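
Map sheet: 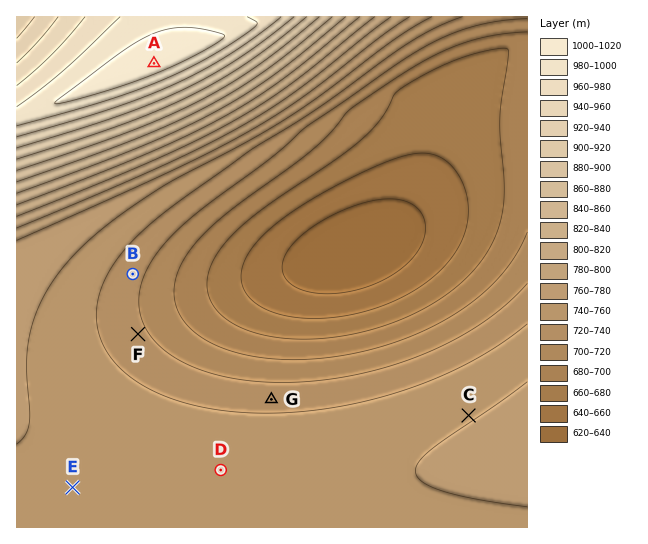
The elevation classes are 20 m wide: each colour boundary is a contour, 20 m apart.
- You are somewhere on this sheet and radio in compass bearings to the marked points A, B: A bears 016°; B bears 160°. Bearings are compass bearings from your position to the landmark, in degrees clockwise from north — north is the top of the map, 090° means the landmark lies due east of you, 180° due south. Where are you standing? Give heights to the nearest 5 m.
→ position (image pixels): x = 111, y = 214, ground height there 765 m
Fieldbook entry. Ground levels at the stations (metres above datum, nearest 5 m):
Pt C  760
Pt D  755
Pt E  755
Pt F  725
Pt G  730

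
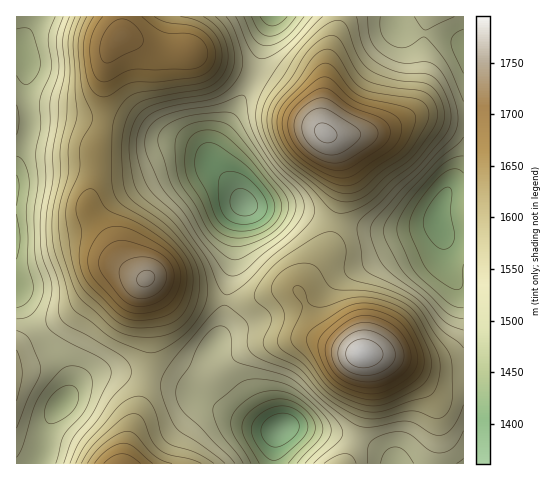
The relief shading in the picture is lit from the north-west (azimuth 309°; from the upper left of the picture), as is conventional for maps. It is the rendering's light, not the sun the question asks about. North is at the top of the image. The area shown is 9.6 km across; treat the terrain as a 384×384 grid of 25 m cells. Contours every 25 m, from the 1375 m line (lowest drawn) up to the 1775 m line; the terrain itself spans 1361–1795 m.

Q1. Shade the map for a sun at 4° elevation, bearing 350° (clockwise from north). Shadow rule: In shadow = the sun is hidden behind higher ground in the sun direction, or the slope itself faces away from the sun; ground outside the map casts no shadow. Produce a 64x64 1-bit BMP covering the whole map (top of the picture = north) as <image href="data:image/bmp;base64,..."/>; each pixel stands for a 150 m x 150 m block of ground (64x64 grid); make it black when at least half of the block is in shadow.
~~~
<image width="64" height="64" href="data:image/bmp;base64,Qk0+AgAAAAAAAD4AAAAoAAAAQAAAAEAAAAABAAEAAAAAAAACAAATCwAAEwsAAAIAAAAAAAAA////AAAAAAAAAAAAAAH/9gAAAAAAA//wAAAAAA/H//AAAAAAH///9AAAAAA////+AAAAAH////YAAAMA////4BAAB4D////gPAAPwP///+A+AB/Af///4D4AP8B////gHwD/wH///+ACB//A////4AAP/+D////AAA//4H/h/wAAH//gP8AAAAAf//ABAAAAAB//8AAAAAAAH//4AAAAAAA///gAAAAAAD//+AAAAAAAP//4AAAAAAA//+AAAAAAAH//gAAAAAAAfv+AAAAAAAA4HwAAAAAAAAAAAAAAAAAAAAAAAAH/8AAAAAAAA//4AAAAAAAH//gAAAAAAAf//AAAAAAAD//+AAAAAAAf//4AAAACAH///gAAAA+A///+AAAAH8f///4AAAA//////gAAAH//////AAAA//////8AAAH//////wAAA///////AAAH//////8AAB///////wAAP///////AAB///////8AAP///////wAA///AAAP/AAD//wAAAH4AAf//AAAAPAAB//8AAAAAAAP//wAAAAAAB///AAAAAAAP//8AAAAAAA///wAAAAAAD///AAAAAAAH//8AAAAAAAPD/gAAAAAAAAB4AAAAAAAAAAAAAAAAAAAAAAAAAAAAAAAAAAAAAAAAAAAAAAADAAAAAAAAAAcAAAAAAAAABw=="/>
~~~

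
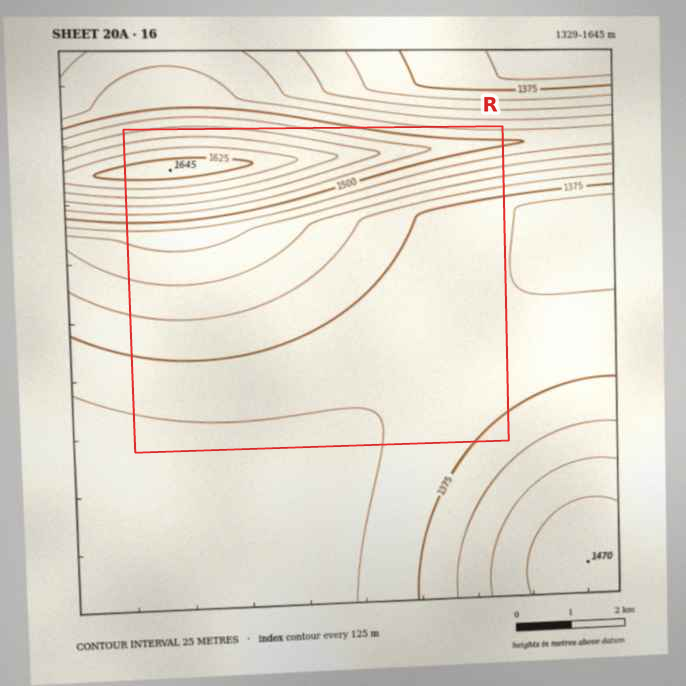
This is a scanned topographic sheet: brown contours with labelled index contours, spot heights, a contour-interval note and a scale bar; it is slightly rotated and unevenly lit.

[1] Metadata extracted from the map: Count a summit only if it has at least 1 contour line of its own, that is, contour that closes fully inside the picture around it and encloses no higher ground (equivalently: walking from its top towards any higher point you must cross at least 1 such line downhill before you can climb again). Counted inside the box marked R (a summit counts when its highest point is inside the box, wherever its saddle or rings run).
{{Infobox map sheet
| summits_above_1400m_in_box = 1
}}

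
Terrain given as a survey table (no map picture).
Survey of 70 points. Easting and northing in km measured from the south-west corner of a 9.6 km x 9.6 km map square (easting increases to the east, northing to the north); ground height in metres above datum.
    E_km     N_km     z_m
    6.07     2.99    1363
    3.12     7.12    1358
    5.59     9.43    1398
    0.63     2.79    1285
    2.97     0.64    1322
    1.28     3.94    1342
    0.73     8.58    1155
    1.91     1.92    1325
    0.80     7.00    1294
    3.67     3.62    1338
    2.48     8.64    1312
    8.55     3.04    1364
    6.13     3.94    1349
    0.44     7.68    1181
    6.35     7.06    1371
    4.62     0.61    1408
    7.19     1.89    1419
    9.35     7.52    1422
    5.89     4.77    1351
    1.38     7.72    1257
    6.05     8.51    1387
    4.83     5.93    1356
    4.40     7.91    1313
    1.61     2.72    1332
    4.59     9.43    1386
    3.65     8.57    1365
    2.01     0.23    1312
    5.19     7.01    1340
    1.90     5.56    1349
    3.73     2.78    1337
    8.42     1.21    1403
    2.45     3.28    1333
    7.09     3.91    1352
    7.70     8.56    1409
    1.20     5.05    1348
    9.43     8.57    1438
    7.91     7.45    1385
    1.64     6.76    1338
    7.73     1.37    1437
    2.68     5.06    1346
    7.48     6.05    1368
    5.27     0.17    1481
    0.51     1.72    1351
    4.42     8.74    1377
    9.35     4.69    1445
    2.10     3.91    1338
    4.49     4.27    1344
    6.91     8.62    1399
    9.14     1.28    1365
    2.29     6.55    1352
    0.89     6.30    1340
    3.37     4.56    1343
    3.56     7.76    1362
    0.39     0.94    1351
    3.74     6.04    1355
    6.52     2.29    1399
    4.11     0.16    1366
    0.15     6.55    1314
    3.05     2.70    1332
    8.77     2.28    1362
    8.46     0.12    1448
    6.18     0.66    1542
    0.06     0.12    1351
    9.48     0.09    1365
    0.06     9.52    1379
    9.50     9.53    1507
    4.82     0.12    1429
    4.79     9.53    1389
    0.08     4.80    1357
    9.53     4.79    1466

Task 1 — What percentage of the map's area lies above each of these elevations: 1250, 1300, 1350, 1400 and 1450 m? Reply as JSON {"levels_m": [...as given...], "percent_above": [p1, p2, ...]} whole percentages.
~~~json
{"levels_m": [1250, 1300, 1350, 1400, 1450], "percent_above": [96, 92, 60, 18, 7]}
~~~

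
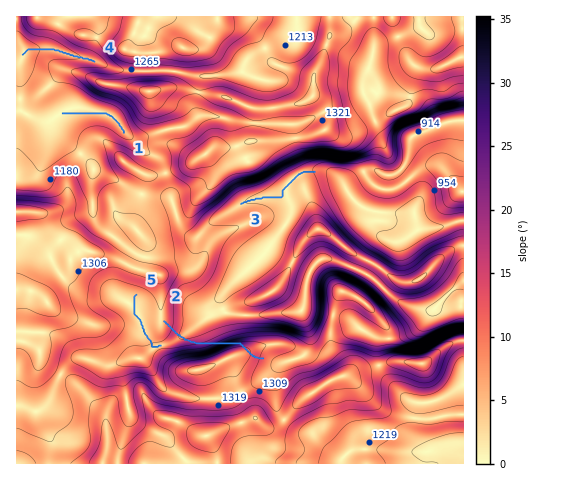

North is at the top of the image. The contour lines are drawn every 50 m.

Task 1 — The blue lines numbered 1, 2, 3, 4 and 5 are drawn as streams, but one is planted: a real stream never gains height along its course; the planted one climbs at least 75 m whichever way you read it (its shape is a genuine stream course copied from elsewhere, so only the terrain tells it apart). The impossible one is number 2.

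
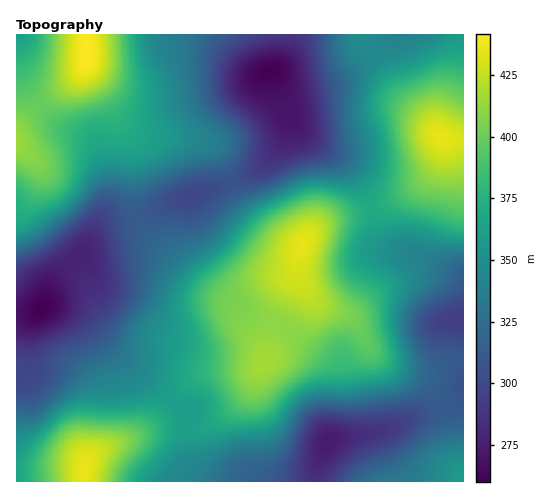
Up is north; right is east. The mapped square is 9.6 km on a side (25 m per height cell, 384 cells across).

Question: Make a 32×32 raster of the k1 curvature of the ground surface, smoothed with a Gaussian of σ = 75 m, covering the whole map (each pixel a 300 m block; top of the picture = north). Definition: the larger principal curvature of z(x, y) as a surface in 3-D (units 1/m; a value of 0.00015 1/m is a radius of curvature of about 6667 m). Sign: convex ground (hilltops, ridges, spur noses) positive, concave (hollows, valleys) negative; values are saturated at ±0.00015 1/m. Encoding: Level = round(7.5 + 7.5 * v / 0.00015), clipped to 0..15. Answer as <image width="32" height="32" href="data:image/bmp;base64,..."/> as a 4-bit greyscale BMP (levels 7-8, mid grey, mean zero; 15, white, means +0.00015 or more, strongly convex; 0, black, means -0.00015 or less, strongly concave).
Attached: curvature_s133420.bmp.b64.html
<image width="32" height="32" href="data:image/bmp;base64,Qk12AgAAAAAAAHYAAAAoAAAAIAAAACAAAAABAAQAAAAAAAACAAATCwAAEwsAABAAAAAAAAAAAAAAABEREQAiIiIAMzMzAERERABVVVUAZmZmAHd3dwCIiIgAmZmZAKqqqgC7u7sAzMzMAN3d3QDu7u4A////AKqb/8dWd5l2eaqImru6qau9zO/riIaKhWnLh3mpq7vMvO7v//2pm6Zq7YVYmGeaqbrP7f//287ri/xSN5hmipiXn+h638iK7936MTiod4qoZI3Zd4vIVI3u6mVqp4maqWV5uodoq5d7zv2qzaety6iHaKqYd4q7u8zv7//s/+uYupqpmYd4mYq7zdzL3//Ku6vLmJqpiHeKuqq5Zr/7mat3mpeKy5d3rKmYq3fv1kV4ZViYebypiduIh5u9/7YjZ3VGqnaaq7vJeJes7s3aZWh3aLlliIvMyomqvtut7tu6hnq3d5mavO26qs62ab3cuYeKh3mpmZq+26rflFiImpiqmWZ6qZmXety876VHdnmp64dmi7qqhli93e/Yd4ZovP+4h4u6mHZ5ve7v/rqpeLzf/KdryYdnirze///szKqqrv/IWcl3Zoqpi+/u3M3KiJ3u64nKd2ablmncuqqry5ne28y6u6mYvZZ5uYeIiry57aqqq7zM3u2piHZ4hnq8yrmJiJqqzd7/2oZVioZ6zd25iHaKqaqrzMqGZoqYnN7cq7uXm6iImpeJiHeau83NuIvf2ruYiJqEaJmImJzcvLiJz/7cuqmqdFZ4iJibypvJmZz/3KiJqpVFVGiqu7hquYiL/+p2eamYZVaIrMuXeKl3jP/ZdnmpqqmamJ3ah3eZ"/>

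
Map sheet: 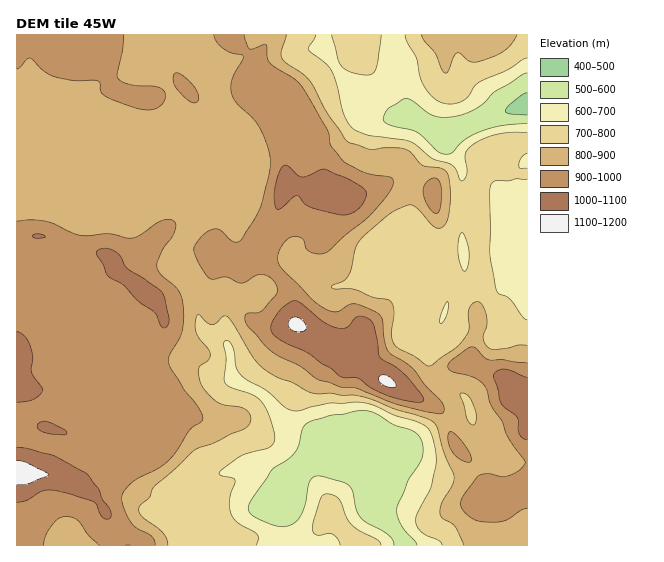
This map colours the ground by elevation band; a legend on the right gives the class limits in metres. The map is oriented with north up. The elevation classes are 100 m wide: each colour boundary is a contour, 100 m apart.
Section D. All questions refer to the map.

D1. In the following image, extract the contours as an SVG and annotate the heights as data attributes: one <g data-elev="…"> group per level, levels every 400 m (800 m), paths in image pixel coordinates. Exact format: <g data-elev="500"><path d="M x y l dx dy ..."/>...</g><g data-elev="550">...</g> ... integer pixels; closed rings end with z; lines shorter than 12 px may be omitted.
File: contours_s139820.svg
<g data-elev="800"><path d="M168 545l-1-6-5-7-22-17-1-6 1-4 9-8 3-8 3-4 39-35 49-21 6-4 2-5-1-5-4-5-7-3-14-2-7-3-9-7-7-10-3-9 0-8 9-8 2-5-1-6-10-10-3-7-1-10 3-8 9 9 4 2 6-2 6-7 4 1 7 8 19 32 8 9 14 10 18 7 14 8 10 3 13-1 32 4 33 12 31 9 8 5 3 5 7 24 10 25-2 8-11 19-1 11 3 4 12 8 9 18"/><path d="M471 425l-5-8-2-12-4-9 1-3 4 0 4 3 6 14 1 11-2 4z"/><path d="M527 345l-9 0-10 3-13 2-8-3-4-10 4-13-1-9-4-11-5-2-5 2-3 5 0 20-6 11-7 8-23 17-6 1-12-9-17-9-4-4-3-11 3-22-1-6-3-4-17-4-20-8-21-1 0-3 11-4 6-6 6-26 5-9 34-29 13-6 6 0 6 5 15 17 5 1 4-2 4-6 2-9 1-16-1-16-4-9-6-2-16-3-12-12-5-4-17-1-19 1-23-8-20-29-17-31-7-7-16-10-5-5-1-7 5-17"/><path d="M422 35l3 6 11 14 6 15 4 3 3-3 4-13 4-4 4 1 9 8 11-1 14-5 9-5 7-7 6-9"/></g>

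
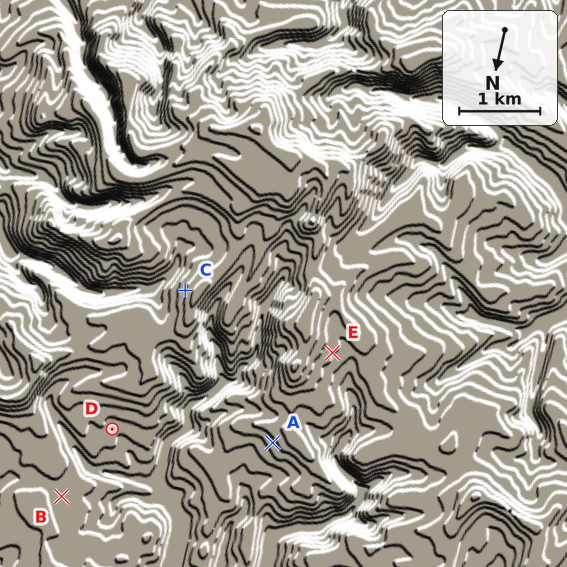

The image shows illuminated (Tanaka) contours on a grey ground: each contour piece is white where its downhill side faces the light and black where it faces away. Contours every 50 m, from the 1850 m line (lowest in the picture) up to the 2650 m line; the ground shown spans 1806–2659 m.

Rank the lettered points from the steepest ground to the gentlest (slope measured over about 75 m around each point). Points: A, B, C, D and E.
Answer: C A E D B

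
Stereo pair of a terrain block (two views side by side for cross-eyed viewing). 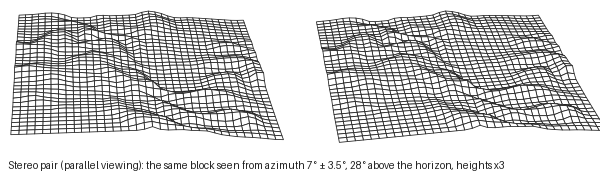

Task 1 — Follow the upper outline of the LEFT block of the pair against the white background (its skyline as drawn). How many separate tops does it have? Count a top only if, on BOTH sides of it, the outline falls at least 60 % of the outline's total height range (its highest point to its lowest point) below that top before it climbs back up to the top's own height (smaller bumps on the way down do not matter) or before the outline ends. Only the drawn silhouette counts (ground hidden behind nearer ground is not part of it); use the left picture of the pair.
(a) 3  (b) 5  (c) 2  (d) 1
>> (c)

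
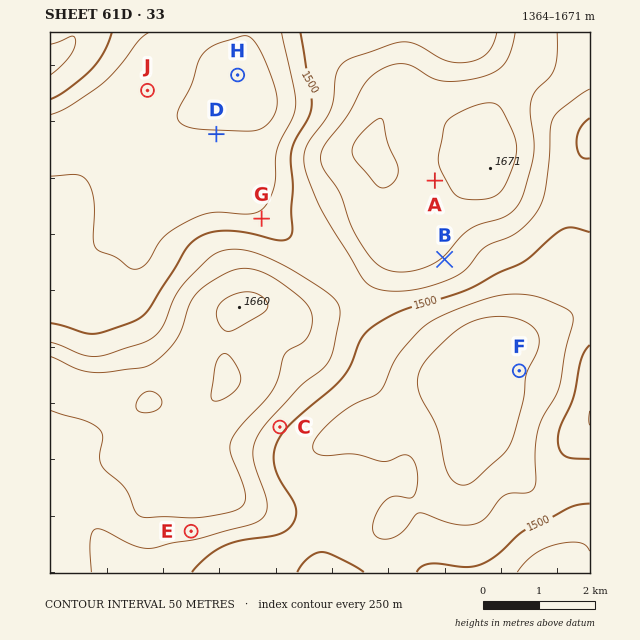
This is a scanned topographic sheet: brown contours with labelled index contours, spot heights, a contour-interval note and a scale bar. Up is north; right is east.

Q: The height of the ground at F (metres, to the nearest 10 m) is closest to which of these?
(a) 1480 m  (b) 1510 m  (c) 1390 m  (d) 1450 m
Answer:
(c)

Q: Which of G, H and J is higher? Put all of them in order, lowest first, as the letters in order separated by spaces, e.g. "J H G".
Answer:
H J G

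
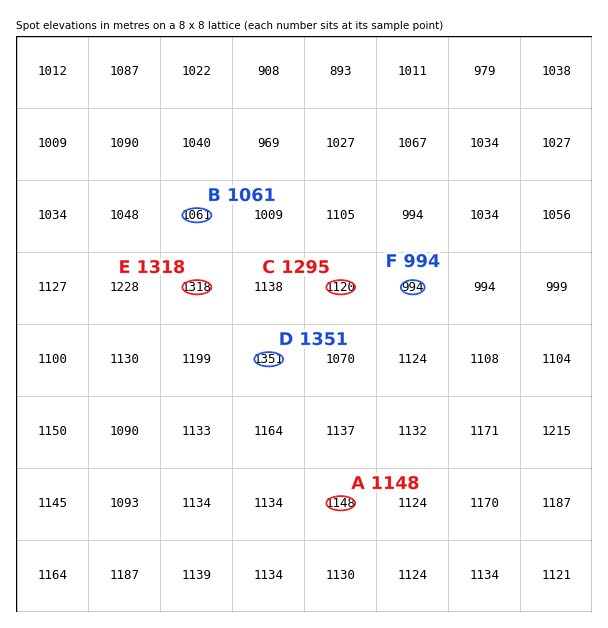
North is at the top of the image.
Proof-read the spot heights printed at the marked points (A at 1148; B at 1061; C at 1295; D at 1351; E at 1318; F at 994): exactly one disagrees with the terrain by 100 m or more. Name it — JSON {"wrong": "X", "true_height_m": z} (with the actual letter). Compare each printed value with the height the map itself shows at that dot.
{"wrong": "C", "true_height_m": 1120}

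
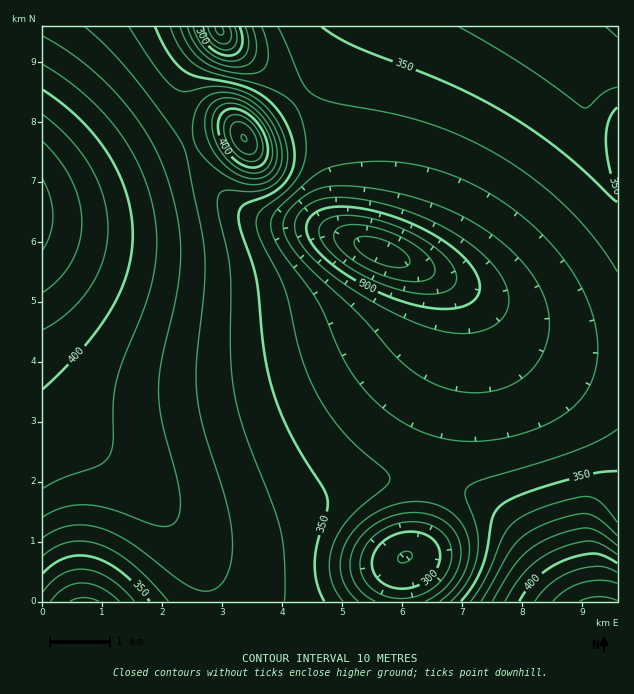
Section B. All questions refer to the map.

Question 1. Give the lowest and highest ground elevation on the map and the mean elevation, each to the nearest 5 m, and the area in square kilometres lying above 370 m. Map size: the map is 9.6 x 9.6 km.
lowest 265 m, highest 435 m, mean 350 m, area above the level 26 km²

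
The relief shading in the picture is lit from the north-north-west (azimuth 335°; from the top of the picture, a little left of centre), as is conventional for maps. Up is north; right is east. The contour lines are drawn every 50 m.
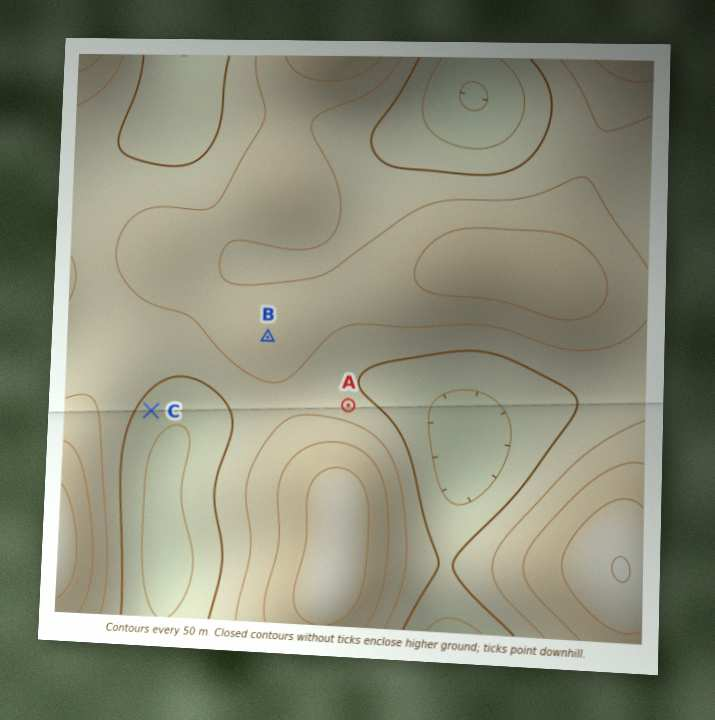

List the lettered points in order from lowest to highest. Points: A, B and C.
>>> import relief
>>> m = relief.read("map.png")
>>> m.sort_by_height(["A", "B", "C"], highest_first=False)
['C', 'A', 'B']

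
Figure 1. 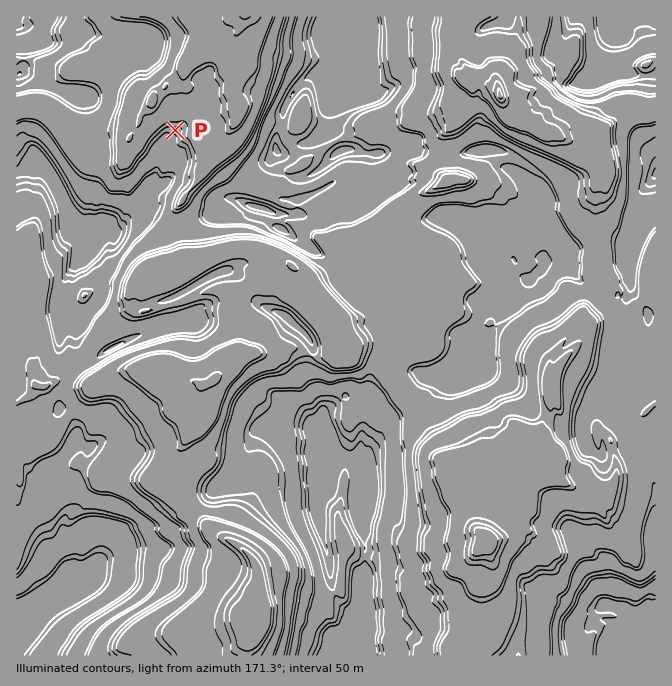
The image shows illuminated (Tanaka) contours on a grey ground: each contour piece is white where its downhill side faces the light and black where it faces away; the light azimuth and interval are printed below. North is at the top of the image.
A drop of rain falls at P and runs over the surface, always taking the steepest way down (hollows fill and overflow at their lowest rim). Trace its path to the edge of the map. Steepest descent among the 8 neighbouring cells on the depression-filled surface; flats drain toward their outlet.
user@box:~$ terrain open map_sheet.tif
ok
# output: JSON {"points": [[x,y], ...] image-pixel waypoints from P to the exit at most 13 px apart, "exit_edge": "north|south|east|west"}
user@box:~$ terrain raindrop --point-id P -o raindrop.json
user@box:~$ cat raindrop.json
{"points": [[175, 130], [175, 117], [170, 103], [169, 90], [172, 77], [184, 70], [194, 57], [202, 43], [209, 30], [222, 22], [229, 17]], "exit_edge": "north"}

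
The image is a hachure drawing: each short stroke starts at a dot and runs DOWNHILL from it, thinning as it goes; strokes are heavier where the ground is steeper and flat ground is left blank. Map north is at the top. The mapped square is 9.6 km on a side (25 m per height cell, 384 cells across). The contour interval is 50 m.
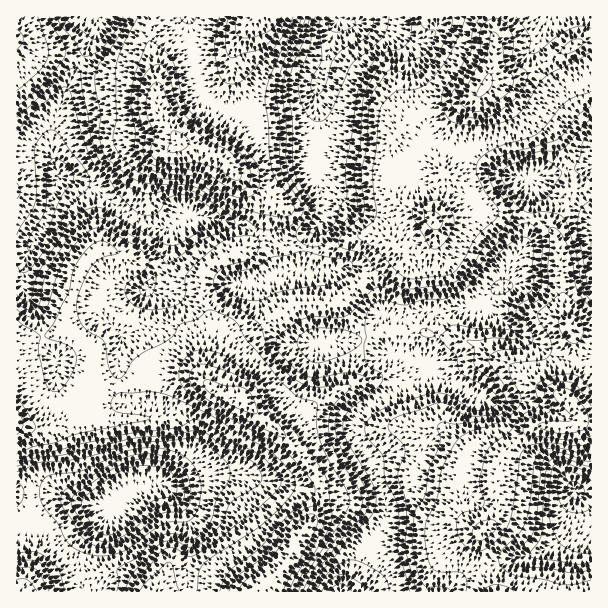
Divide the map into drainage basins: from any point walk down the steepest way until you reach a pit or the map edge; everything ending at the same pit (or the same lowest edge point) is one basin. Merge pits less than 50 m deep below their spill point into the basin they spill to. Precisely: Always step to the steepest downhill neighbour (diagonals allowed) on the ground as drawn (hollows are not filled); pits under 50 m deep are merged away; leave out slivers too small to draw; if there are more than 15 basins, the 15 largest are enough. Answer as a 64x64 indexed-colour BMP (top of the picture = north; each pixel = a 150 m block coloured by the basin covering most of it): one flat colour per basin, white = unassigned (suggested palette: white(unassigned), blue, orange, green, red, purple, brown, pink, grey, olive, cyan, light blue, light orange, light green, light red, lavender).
<image width="64" height="64" href="data:image/bmp;base64,Qk12CAAAAAAAAHYAAAAoAAAAQAAAAEAAAAABAAQAAAAAAAAIAAATCwAAEwsAABAAAAAAAAAA////ALR3HwAOf/8ALKAsACgn1gC9Z5QAS1aMAMJ34wB/f38AIr28AM++FwDox64AeLv/AIrfmACWmP8A1bDFADMzMzMzMzMzMzMzMzMxERERERERERERERERFmZmZmZmMzMzMzMzMzMzMzMzMzMRERERERERERERERFmZmZmZmYzMzMzMzMzMzMzMzMzMzEREREREREREREREWZmZmZmZjMzMzMzMzMzMzMzMzMzMxERERERERERERERZmZmZmZmMzMzMzMzMzMzMzMzMzMzMRERERERERERERFmZmZmZmYzMzMzMzMzMzMzMzMzMzMxEREREREREREREWZmZmZmZjMzMzMzMzMzMzMzMzMzMzMRERERERERERERZmZmZmZmMzMzMzMzMzMzMzMzMzMzMxEREREREREREREWZmZmZmYzMzMzMzMzMzMzMzMzMzMzMRERERERERERERZmZmZmZjMzMzMzMzMzMzMzMzMzMzMzEREREREREREREWZmZmZmMzMzMzMzMzMzMzMzMzMzMzMRERERERERERERZmZmZmYzMzMzMzMzMzMzMzMzMzMzMxERERERERERERZmZmZmZjMzMzMzMzMzMzMzMzMzMzMzERERERERERERFmZmZmZmMzMzMzMzMzMzMzMzMzMzMzERERERERERERERZmZmZmYzMzMzMzMzMzMzMzMzMzMzERERERERERERERFmZmZmZjMzMzMzMzMzMzMzMzMzMzMREREREREREREREWZmZmZmMzMzMzMzMzMzMzMzMzMzMRERERERERERERERFmZmZmYzMzMzMzMzMzMzMzMzMzMRERERERERERERERERZmZmZjIiMzMzMzMzMzMzMzMzERERERERERERERERERERERFmIiIjMzMzMzMzMzMzMzERERERERERERERERERERERERMiIiIzMzMzMzMzMzMzERERERERERERERERERERERERMyIiIjMzMzMzMzMzMzERERERERERERERERERERERERMzIiIiIzMzMzMzMzMREREREREREREREREREREREREREzMiIiIiIiIiIjMzMhERERERERERERERERERERERERERMyIiIiIiIiIiIiJCIREREREREREREREREREREREREREzIiIiIiIiIiIiREIhERERERERERERERERERERERERETMiIiIiIiIiIkREQiERERERERERERERERERERERERERMyIiIiIiIiIkREREIhEREREREREREREREREREREREREzREIiIiIiIiREREQiIRERERERERERERERERERERERETNEREQiIiIiRERERCIiIRERERERERERERERERERERERmURERCIiIkREREREIiIiIRERERERERERERERERERERmZRERERCIkREREREIiIiIiERERERERERERERERERERGZlEREREREREREREQiIiIiIiIiIREREREREREREREREZmURERERERERERERCIiIiIiIiIiERERERERERERERERmZREREREREREREREIiIiIiIiIiIhERERERERERERERGZlEREREREREREREQiIiIiIiIiIiIREREREREREREREZmUREREREREREREREIiIiIiIiIiIiERERERERERERERmZREREREREREREREREIiIiIiIiIiIhERERERERERERmZlEREREREREREREREREIiIiIiIiIiIiIhERERERERGZmURERERERERERERERERCIiIiIiIiIiIiEREREREREZmZREREREREREREREREREIiIiIiIiIiIiIhEREREREVmZlEREREREREREREREREQiIiIiIiIiIiIlVRERERFVWZmUREREREREREREREREREIiIiIiIiIiIzNVVVVVVVVVmZREREREREREREREREREQiIiIiIiIiMzM1VVVVVVVVWZlERERERERERERERERERCIiIiIiIiIzMzVVVVVVVVVVmUREREREREREREREREQiIiIiIiIiIjMzM1VVVVVVVVVVREREREREREREREREIiIiIiIiIiIiMzMzVVVVVVVVVVVEREREREREREREREQiIiIiIiIiIiIzMzVVVVVVVVVVVUREREREREREREREIiIiIiIiIiIiIjMzM1VVVVVVVVVVRERERERERERERCIiIiIiIiIiIiIiMzMzVVVVVVVVVVVEREREREREREQzIiIiIiIiIiIiIiIzMzNVVVVVVVVVVUREREREREREQzMyIiIiIiIiIiIiIiMzM1VVVVVVVVVVREREREREREQzMzMiIiIiIiIiIiIiIjMzNVVVVVVVVVVERERERERERDMzMyIiIiIiIiIiIiIiIzM1VVVVVVVVVUREREREREREMzMzIiIiIiIiIiIiIiIiIiNVVVVVVVVVREREREREREQzMzMyIiIiIiIiIiIiIiIiIiJVVVVVVVVERERERERERzMzMzIiIiIiIiIiIiIiIiIiIlVVVVVVVUREREREREd3MzMzMyIiIiIiIiIiIiIiIiIiKIhVVVVVRERERHd3d3czMzMzIiIiIiIiIiIiIiIiIiIoiIhVVVVERER3d3d3czMzMzMiIiIiIiIiIiIiIiIiIiiIiIhVVUd3d3d3d3dzMzMzMyIiIiIiIiIiIiIiIiIiKIiIiIhVd3d3d3d3d3MzMzMzMiIiIiIiIiIiIiIiIiIoiIiIiIh3d3d3d3d3czMzMzMyIiIiIiIiIiIiIiIiIiiIiIiIiHd3d3d3d3dzMzMzMzMiIiIiIiIiIiIiIiIiKIiIiIiI"/>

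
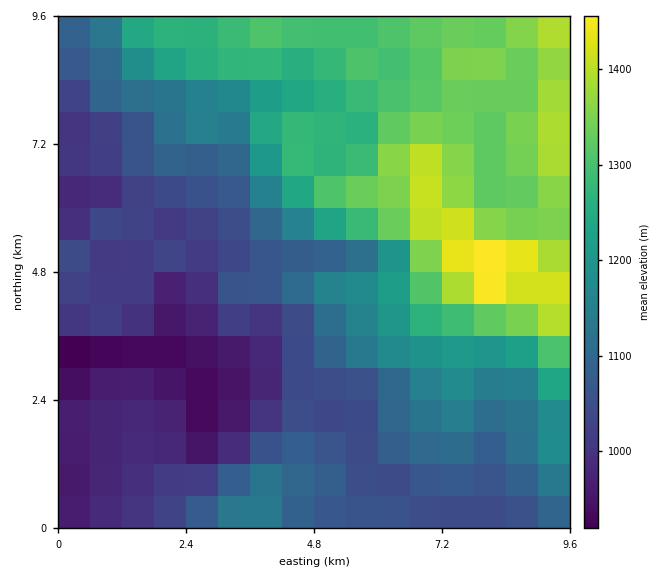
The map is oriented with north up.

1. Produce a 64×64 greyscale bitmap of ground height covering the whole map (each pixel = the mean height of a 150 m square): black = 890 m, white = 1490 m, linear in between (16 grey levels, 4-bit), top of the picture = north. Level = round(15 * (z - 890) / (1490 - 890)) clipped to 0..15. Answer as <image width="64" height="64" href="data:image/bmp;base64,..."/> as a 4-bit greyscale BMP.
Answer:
<image width="64" height="64" href="data:image/bmp;base64,Qk12CAAAAAAAAHYAAAAoAAAAQAAAAEAAAAABAAQAAAAAAAAIAAATCwAAEwsAABAAAAAAAAAAAAAAABEREQAiIiIAMzMzAERERABVVVUAZmZmAHd3dwCIiIgAmZmZAKqqqgC7u7sAzMzMAN3d3QDu7u4A////ABIiIiMzMzMzNEVVZmZlVURERERERVRERERERERERFVVEiIiIzMzMzREVWZmZmZVREREREREREREREREREREVVUiIiIiMzNEREVWZ3d3ZmVVVERERERERERERERERERVVSIiIiIzM0RERVZnd3d2ZVVVVERERERERERERERERVVWEiIiIiMzNERERWZmd3ZlVVVVRERERERERERERERVVWYSIiIiIjMzMzNEVVZmZmVVVVVERERERERURERERVVmZhIiIiIiMzMzIjNEVWZmVVVVVUREREREVVVVVERFVmZnEiIiIiIjMzIiIjNEVVVVVVVVRERERFVVVVVVRFVmd3cSIiIiIiMzIiIiIzRFVVVVVVRERERVVVVVVVVUVWd3dxIiIiIiIzMiISIiM0RVVVVURERERVVVVVVVVVRVZ3d3IiIiIiIjMiIREiIjNEVVVERERERFVlVVVmVVVVZnd3ciIiIiIiMyIhERIiIzRFVUREREREVmZVZmZlVVVmd3dyIiIiIiIzIhEREiIiM0RERERERERWZlZmZmZVVWZ3d3IiIiIiIiIiERERIiIzRERERERERFZmZmZ2ZmVVZmd3ciIiIiIiIiIRERESIiM0REREREREVWZmZ3dmZlVmZ3eBIiIiIiIiIhEREREiIzRERERERERVZmZ3d3ZmZmZneIEiIiIiIiIiERERESIiMzRERERERFVmZnd3dmZmZneIkRIiIiIiIiEREREREiIzREREREREVWZnd3d3ZmZmd4mRERIiIiIiIREREiESIjNERERERERVZnd3d3d2Zmd4maARERERIiERERESIhIiNERERFVVVVZnd3eId3d3d4iaoAERERERERERERIiIiI0RERVVVZmZ3d3d4iHd3d3iZqgABERERERERERIiIiIjRERFVmZmd3d3d4iIiHd4iZqrERERERERERERIiIiIiMzREVWZnd3eIiIiIiIiIiaqrsRERERERERERIiIiIiIzM0RVZnd3eIiIiImZmZmaq7vCIiIiIiIiEREiIiIiIjMzRFVmd3eIiImZmZmZqqu8zMIjMzMzIiIhESIzMzMiMzRFVmZ3d4iJmZmaqqq7u8zd0zRERDMzMiESIjNEQzMzRFVmZnd3iJmqqqq7u8zMzd3UREREREMyIRIjNEREQzRFZmZmd3eImqu7u8zM3czd3dRERERERDIhEiM0VVVERFZnd3d3d4iau7u8zd3d3d3d1EQzMzRDMiESIzRVVVVVVnd3d3d4iJqrvM3e7u7d3d3TMzMzMzMyIiIjNERERFVWZ3d3eIiJmqu8ze7v/t3d3eMzMzMzMzIjMzMzRERERFVWZnd3iIiaq7zd7v/+7d3d5EMzMzMzMzMzMzM0RERERFVVZmZ3eJq7zN7v/+7t3d3URDMzMzM0REMzM0RERERERFVVVWZ4mrzN3u/+7u7d3dRERDMzM0REQzMzRERFVVVVVVVVZnibzN3u7+7u7tzMxERERERERDMzMzNERFVVVVVVVmZ3iavN3e7u7d3t3MzDM0REREQzMzMzM0REVVVmZmd3eImavN3d7u7czdzLzMIjNERUQzMzMzM0RERVVmd3iImaqrvN3d3u3czMzLu8wiIjNEQzMzMzNERERVVmd4maqru7vM3d3d3Mu7u7u7zCIiIzMzMzMzNERERFVnd4mau7zMu8zd3d3Mu7u7u7vMIiIiIzMzMzRERERFVneIiau8zMy7vN3d3Mu7u7u7vMwiIiIiMzNEREREREVmeIiZq7u8y7vM3d3cu7u7u7u8zCIiIiMzRERERERERWZ4iZqqqru7u8zd3dy7u7u7u8zMMzMzMzRERERERERVZ3iZmqqqqru7zd3d3Lu7u7u8zMwzMzMzREVURERFVVVniJmqqpmqq7zN3d3cu7u7u7zMzTMzMzNERVVVVVVVVWeJmqqpmZqrvM3d3dy7u7u7vMzdMzMzNERFVVVVVVVWeJmqqqmZmqq7zd3d3Lu7u7vMzN0zMzM0REVWZmVVVVZ4mqqqqZmZmqvM3d3cu7u7u8zM3TMzMzNERVZmZmZVZ4iaqqqqmZmaq8zMzMy7u7u7zM3dMzMzMzREVmd3dmZniZqqqqqpmZmrzMzLy7u7u7vMzd0zMzMzRERVZ3d3dneJmqqZqqmZmaq8y7u7u7u7u8zN3SIzM0RVVVVmd3d3d4iaqZmZmZmZqru7u7u7u7u7zM3dIzNEVVZlVVZndmZ3eJmZmZmZmZqqq7uru7u7u7u8zd0zRFVWZmZmZmZmZ3d4iZmZmZmZqqqqq7u7u7u7u7zN3TNFVWZmZmZmZ3d3d3iJiJmZmZqquqqru7u7u7u7u8zMNEVVZmZmd3d3h4iIiZmYiZmZqqu7qru7u7u8y7u7vMxEVVVWZmd3d4iJmZmZmZiJmZqqu7qqq7u8zMzMu7u7u0RVVVVneIiImZmqqZqpmZmZqqq7qqqru7zMzMu7u8zMRVVVVmiJmZmZqqqqqqqZmaqqq7qqqqq7u8zMu7u8zMxFVVVmeJmqqpmqqqqqqqqqqqqqqqqqqru7u7u7u7zN3VVVVmeJmaqpmZqqqqqqqqqqqqqqqqqqq7u7u7u7zM3dVVVmZ4mZmZmZmZqqqqqqqqqqqqqqqqq7u7u7u7zMzN1VVVZniZmZmZmZmqq7u6qqqqqqqqu7u7u7u7u7vMzM3VVVVWeJmZmZmZmaqru7qqqqqqqqu7u7vMy7u7vMzMzd"/>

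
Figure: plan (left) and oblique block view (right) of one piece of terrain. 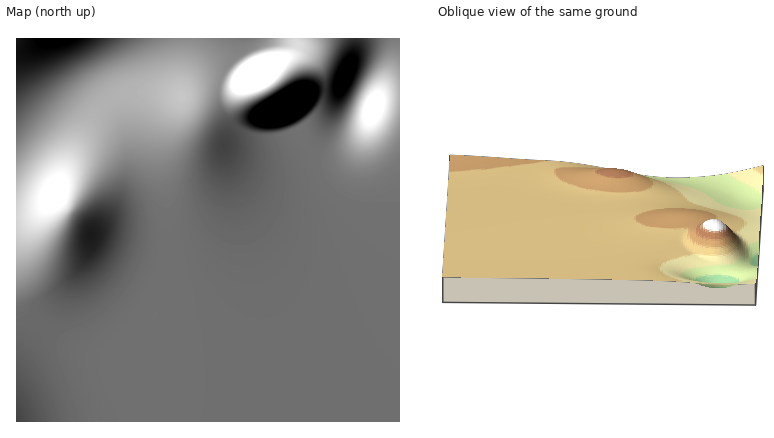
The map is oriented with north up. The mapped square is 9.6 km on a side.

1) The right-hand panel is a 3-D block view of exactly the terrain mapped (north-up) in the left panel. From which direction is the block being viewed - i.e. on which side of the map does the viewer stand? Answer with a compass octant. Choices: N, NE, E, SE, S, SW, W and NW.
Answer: E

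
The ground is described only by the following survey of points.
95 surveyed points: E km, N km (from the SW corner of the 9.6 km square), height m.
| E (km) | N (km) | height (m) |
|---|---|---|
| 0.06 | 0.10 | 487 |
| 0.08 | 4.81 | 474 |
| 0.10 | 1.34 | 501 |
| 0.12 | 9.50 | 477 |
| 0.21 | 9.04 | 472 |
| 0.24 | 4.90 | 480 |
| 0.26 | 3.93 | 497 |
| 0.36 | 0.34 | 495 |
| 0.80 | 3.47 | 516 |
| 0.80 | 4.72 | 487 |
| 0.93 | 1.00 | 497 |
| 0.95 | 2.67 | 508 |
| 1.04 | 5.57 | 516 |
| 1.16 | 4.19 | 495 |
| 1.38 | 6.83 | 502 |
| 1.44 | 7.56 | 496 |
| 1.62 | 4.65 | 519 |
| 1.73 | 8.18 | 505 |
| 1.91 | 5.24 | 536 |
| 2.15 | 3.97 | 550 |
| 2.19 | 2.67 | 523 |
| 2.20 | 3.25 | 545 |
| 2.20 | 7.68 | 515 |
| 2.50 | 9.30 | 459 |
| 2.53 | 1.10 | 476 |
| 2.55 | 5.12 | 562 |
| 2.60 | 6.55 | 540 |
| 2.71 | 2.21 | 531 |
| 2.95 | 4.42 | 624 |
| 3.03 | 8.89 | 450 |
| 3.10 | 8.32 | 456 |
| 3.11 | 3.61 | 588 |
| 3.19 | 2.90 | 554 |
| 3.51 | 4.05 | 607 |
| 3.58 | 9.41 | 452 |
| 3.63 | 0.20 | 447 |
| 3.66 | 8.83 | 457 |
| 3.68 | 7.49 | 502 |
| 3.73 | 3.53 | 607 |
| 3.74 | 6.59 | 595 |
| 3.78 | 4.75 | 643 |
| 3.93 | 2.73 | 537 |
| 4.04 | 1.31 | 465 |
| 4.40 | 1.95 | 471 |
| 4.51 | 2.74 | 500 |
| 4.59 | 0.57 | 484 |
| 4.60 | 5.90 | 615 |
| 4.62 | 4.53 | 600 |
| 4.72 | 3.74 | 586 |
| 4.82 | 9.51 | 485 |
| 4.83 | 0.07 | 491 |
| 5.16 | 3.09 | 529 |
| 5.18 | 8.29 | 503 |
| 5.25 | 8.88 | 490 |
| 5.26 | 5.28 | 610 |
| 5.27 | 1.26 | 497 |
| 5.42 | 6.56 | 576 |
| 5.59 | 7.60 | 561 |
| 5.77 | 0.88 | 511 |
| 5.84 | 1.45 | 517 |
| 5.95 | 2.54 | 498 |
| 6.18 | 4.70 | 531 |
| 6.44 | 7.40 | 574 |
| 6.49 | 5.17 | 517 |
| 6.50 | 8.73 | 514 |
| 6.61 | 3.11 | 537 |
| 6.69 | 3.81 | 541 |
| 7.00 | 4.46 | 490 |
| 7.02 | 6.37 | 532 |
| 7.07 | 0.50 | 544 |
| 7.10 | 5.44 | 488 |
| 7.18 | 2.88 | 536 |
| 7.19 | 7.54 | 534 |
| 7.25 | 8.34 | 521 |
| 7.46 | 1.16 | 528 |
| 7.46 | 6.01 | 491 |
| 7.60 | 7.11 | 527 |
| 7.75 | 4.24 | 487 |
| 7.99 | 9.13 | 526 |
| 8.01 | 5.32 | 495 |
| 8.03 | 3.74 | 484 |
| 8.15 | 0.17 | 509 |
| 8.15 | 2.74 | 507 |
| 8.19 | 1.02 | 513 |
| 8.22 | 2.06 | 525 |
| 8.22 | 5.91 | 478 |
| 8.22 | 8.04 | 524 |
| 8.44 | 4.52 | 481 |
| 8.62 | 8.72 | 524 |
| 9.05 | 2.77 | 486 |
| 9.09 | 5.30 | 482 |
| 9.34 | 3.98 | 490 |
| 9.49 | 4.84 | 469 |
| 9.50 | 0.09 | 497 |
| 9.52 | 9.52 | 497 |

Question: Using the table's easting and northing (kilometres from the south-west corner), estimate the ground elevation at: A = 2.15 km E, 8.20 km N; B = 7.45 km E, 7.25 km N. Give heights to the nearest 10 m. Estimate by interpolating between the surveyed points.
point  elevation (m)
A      500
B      530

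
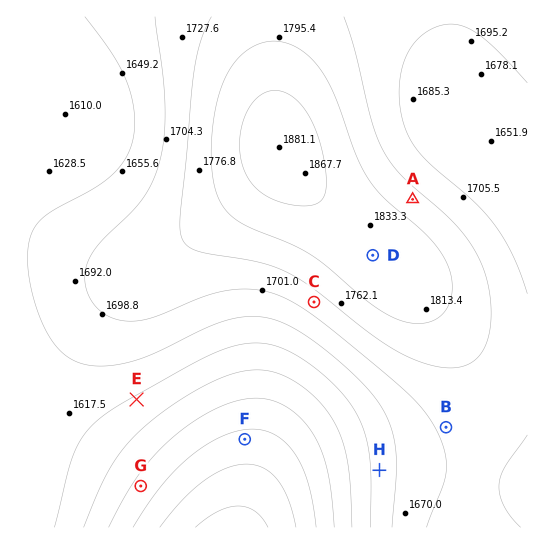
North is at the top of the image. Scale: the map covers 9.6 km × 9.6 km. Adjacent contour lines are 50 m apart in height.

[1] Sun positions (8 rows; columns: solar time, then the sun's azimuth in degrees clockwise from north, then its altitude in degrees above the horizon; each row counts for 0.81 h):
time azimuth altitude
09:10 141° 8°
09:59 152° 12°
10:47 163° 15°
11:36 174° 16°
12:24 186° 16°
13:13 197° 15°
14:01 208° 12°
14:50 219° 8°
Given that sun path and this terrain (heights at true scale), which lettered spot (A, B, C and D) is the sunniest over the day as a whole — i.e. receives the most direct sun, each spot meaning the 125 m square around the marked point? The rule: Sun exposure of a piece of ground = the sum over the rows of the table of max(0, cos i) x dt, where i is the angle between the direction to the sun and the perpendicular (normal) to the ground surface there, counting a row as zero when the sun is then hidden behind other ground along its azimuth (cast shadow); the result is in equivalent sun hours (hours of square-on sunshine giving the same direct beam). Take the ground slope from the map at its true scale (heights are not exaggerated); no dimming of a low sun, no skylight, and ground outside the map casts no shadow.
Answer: C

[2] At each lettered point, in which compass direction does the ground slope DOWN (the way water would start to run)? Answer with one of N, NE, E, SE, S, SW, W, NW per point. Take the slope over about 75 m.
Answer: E SE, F S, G SE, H W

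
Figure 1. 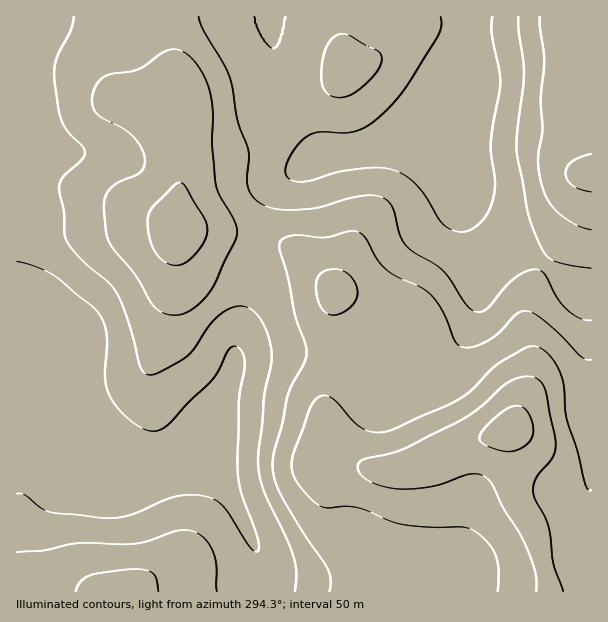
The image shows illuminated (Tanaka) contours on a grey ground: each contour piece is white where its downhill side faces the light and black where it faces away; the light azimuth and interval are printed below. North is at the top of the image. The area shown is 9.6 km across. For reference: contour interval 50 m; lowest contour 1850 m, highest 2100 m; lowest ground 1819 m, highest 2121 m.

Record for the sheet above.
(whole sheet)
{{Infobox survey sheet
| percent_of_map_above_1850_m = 83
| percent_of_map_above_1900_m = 58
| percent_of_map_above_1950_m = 37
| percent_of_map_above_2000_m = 14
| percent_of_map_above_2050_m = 5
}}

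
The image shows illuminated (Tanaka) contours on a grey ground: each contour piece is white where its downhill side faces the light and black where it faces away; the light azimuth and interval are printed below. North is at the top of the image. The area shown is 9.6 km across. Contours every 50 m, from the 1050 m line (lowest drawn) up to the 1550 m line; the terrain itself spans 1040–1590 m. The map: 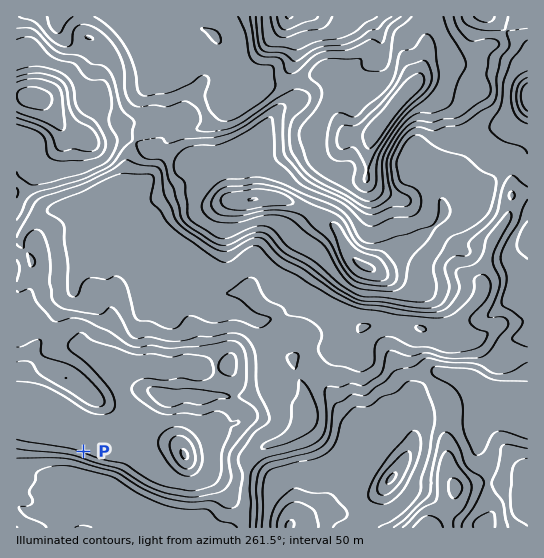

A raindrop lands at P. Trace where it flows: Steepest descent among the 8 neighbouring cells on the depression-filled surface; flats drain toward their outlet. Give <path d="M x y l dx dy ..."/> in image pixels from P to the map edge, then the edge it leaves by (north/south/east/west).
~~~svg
<path d="M83 451l0-13-4-1-13-14-13-5-4 0-2-1-8-2-1-1-4 0-1-1-3 0-13-6"/>
exit: west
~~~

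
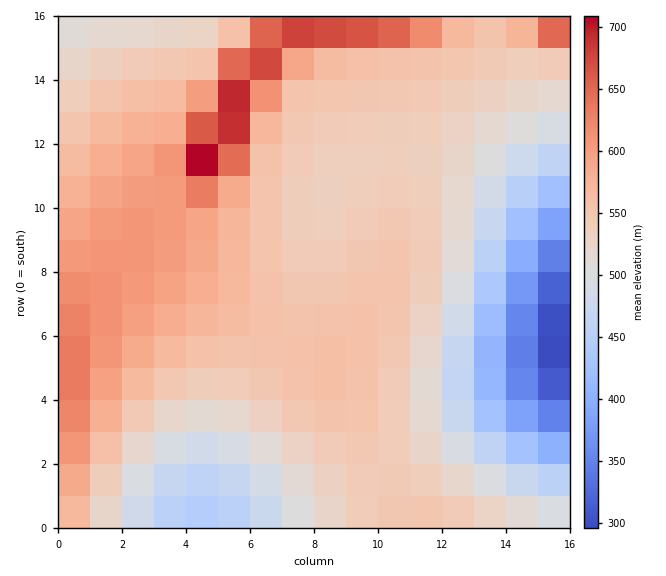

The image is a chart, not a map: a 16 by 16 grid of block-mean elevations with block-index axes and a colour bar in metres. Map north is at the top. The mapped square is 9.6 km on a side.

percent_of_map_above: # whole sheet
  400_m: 95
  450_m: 90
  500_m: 80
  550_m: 42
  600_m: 14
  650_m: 4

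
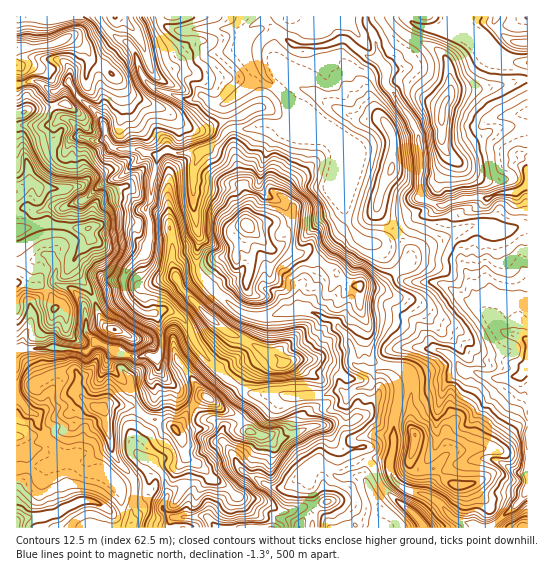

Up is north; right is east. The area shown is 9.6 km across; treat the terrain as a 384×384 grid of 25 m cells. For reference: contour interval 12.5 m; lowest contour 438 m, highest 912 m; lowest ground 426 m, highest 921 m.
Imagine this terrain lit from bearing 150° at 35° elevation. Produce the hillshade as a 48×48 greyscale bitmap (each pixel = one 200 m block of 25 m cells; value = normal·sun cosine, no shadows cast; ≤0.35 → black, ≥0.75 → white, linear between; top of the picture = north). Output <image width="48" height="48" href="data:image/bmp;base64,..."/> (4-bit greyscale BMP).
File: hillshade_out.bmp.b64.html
<image width="48" height="48" href="data:image/bmp;base64,Qk32BAAAAAAAAHYAAAAoAAAAMAAAADAAAAABAAQAAAAAAIAEAAATCwAAEwsAABAAAAAAAAAAAAAAABEREQAiIiIAMzMzAERERABVVVUAZmZmAHd3dwCIiIgAmZmZAKqqqgC7u7sAzMzMAN3d3QDu7u4A////AImbzKq5esmoms3/26vJvLmZiqdHjd3WAHdnrLqYecq7vLvu7JiprLqZmYZXm8zcQHZUV4h3ebyszcqrqXZmeaqZl1V6vMystXh2VFZ4iZyqvNp2Z4dmVXiZhnqrqrzL23iHd3eJmJm7uqhWi9uYd4iaiLzKh4m7u4mIiImaiIiLupd5vf65iaqql5qph2aKy5mYiImqiJl5qHmqvP/sqqqqplqXmZmazJmZqpiqqZmZqYrLvN/+y6mat0mneJmZm5mJq6mqqZmZrMqrqJvv/bupqFeXd3dme3eImqmrupd4q9yXUiV5u7vMuFV2eHZmeXh3iaqsyWVFrNyFRCJFV3ebuWaGZ4ZneHqXiIeKqVMze8lUaHVFeHVpuXiXVnd3eGqoeHRXiGVERlRomqmYmZh3qYmYZmd4iEaZeJZGiXRmUiWL3v7cy7mHeYmqdneIhzNWZmlEZ4RoU1iavf/9y6iJeIiamJmZmUIhERZRR3RHRpqZmavLu6mahlZomqqqqnZlZlKpv+VGaJu5dmd3iqq7l2d4mqqZmqrMzbrO3eg2iaqoUiWHeJqsy7qquqmYibms3ZmqUTQVmZhTIhFYeJq8y7u6qYiZmcmKvKcxADQmiHQ0ZlQ2iqq6uqqpmIiZmbp4qrhSOJl5ljSLzKmImrq7qqqZh4mZmbuGecmIiruphFic3duqmaq8uYiIiZmZmbuom7mph5qqVoiau8upiYirmIiImpmZmZiZrcz9dEWJiamIvMy5mIVWeKq7uqmZmYiJi9//xBJXmJmZq8zKl2QlZ5u7qqqZmZmZec//+SJpgzeKq7yqhURGdnmqqqqpmaqqiKze7WJ5cyV6qpuYhVZ4iHeJqqmaqrqqmIvLzHSJdDWKqpq3iHiaqXd4iZmZmYiIZVe8yoN5hBJHiZnLiYibuYdmd3eIiIiHYxVrymN5gwEjVmi7qYd5uodlRWVXZqq7ylN6zXN6hBEjRWZniYdXq6iLl4dVVaqZrNdorZSLlTNFRVVXiIdWrNqc7dy5lnhkNJuXaqN7lTNFU0R6qYhljNt5zd27ymdUIkeZZqRZlTI0U0VpqYh1aspnq7uZm4d3ZVZVdoZIpkNVZEVWmYh1WbpnmZqZmoeZlVd5mrub23RWVlZneIiHablnmImqmniZuZmM3d3N7sdWZ3eIiJmYialnqYmqqaqonNupzMzKqrqJmZiIiZmZmIlnu6mJmb3Lq5u4u7uod3iKuqmImZiId4lnvLqZmWmYqKy6u5dmd4dmiZmZiId3Z5hmrcu7qjV2Vry6uWeImaqGZ4mZh3d3aIZVi7u7u4ird6u7p5mruqqod4mIiIiIeHZUaZiJmty8yYqZmLqZqZmZiIiIiIh4l3dmeId3d7y7yomHiqmJmIiIiIiIiIh4mIh3eIiImZq93Kl2i5mImZmJiIiId3iYmZmHZ4iJvEVXu6h4mpmHiZmZmIiZmYiZmZhlV4iZiRIQBHeaqZmZmZmZmYmZmqqZiId3eIiZdkMxADWbuYiruqqpiZmZiamJmWeZmIiphw=="/>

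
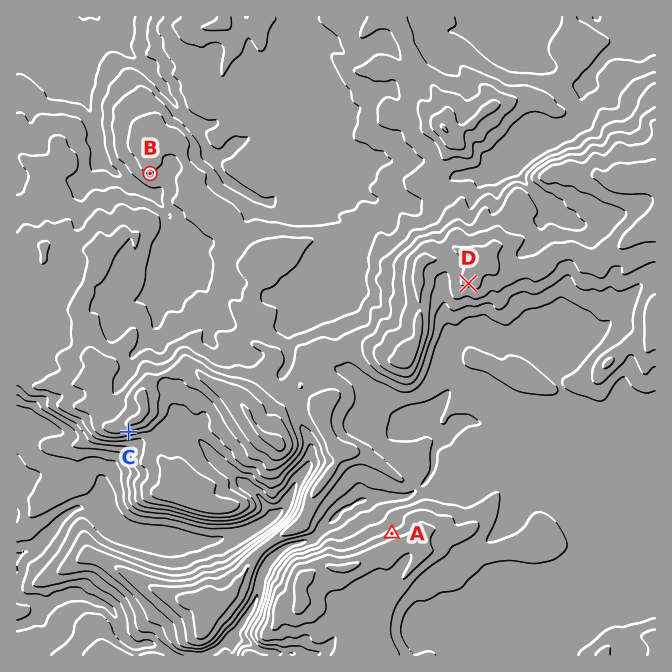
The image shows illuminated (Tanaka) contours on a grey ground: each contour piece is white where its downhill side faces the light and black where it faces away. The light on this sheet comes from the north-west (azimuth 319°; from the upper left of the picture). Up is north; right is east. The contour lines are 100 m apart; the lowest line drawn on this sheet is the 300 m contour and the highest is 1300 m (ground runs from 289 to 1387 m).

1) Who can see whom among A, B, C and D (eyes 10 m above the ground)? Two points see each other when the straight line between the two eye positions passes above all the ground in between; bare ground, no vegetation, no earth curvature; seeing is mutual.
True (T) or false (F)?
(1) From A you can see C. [T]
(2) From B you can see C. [F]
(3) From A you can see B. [F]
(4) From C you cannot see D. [T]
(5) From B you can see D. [F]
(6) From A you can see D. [T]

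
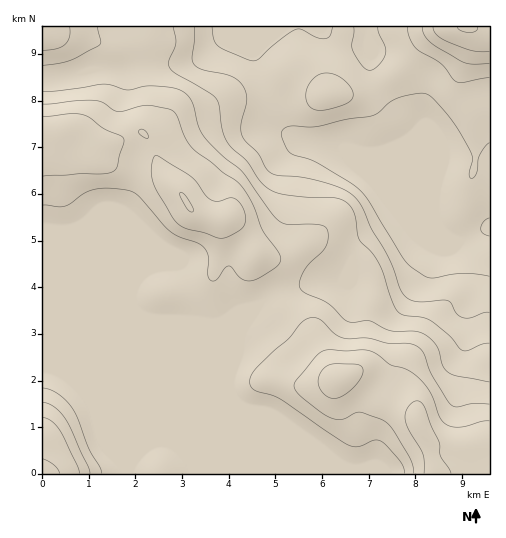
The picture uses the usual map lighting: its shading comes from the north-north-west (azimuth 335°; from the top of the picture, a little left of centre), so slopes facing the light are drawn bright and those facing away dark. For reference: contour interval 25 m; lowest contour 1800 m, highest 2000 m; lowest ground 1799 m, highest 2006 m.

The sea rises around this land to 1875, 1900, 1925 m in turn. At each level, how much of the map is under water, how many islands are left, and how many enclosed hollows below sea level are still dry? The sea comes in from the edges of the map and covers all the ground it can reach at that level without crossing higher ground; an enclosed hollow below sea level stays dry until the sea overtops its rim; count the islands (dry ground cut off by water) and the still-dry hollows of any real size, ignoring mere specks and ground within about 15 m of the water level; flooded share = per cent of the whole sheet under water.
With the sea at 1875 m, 30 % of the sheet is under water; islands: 0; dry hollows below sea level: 0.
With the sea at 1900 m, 40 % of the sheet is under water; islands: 0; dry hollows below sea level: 0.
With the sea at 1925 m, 77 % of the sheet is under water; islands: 0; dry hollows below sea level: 0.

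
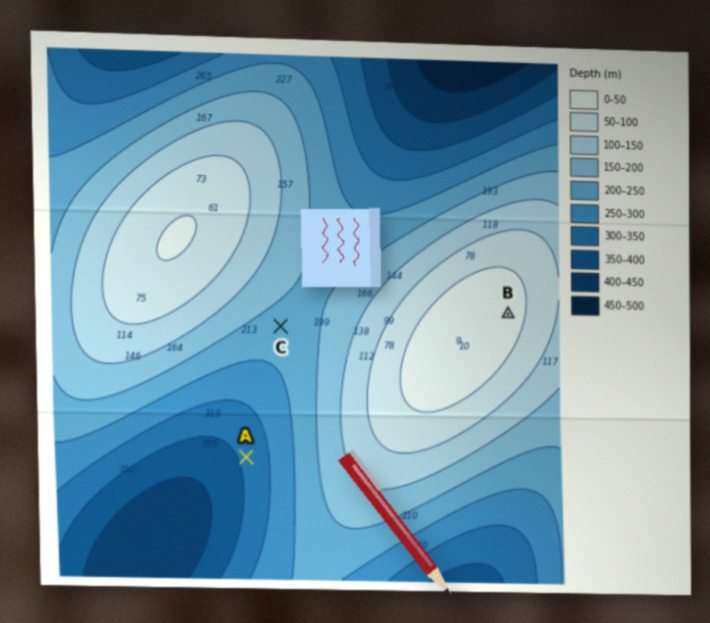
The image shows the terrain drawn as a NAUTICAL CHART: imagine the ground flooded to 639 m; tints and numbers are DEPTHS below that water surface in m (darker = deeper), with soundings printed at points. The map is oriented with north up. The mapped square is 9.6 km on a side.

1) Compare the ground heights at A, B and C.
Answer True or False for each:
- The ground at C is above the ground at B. False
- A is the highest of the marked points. False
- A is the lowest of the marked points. True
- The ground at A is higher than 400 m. False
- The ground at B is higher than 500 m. True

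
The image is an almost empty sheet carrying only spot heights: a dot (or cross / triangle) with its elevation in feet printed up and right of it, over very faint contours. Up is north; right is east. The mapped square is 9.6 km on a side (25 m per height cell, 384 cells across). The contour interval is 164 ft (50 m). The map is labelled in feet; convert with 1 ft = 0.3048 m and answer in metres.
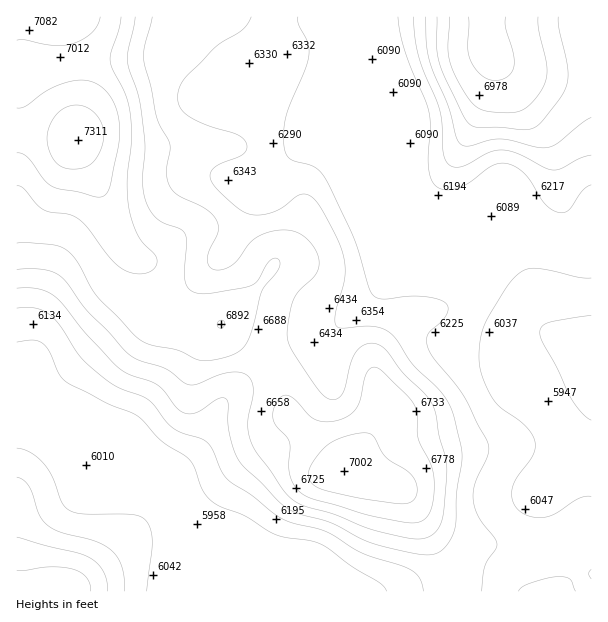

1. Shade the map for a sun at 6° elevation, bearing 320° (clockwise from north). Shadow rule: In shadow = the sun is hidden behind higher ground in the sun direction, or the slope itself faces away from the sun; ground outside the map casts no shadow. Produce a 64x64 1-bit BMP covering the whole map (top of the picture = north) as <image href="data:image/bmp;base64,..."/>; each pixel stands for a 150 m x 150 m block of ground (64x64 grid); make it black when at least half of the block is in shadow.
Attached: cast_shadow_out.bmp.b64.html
<image width="64" height="64" href="data:image/bmp;base64,Qk0+AgAAAAAAAD4AAAAoAAAAQAAAAEAAAAABAAEAAAAAAAACAAATCwAAEwsAAAIAAAAAAAAA////AAAAAAAAcAAAAHAeAAAAAAAB/DwAAAAAAAf//AAAAAAAH//4AAAAAAB///gAAAAAAf//8AAAAAAD///wAAAAAAP///AAAAAAA///8AAAAAAB/9/4AAAAAAD8B/gAAAAAAAAH+AAAAAAAAAPwAAAAAAAAAfAAAAAAAAAA4AAAAAAAAAAAAAAAAAAAAAAAAAAAAAAAAAAAAAAAAAAAAAAAAAAAAAAAAAAOAAAAAAAAAA+AAAAAAAAAD8AAAAAAAAAPwAAAAAAAAA/gAAAAAAAAB+AAAAAAAAAD4AAAAAAAAAHgAAAAAAAAAOAAAAAAAAAAYAAAAAAAAAAAAAAAAOAAAAAAAAAA4AAAAAAAAADgAAAHCAAAAOAAAAYIAAAAwAAAAAAAAACAADgAAAAAAAAAGAAAAAAAAAAYAAAAAAAAAAAAAAAAAAAAAAAAAAAAAAAAAAAAAAAAB4AAAAACAAAPgAAAAH+DAB/AAAAA/+8AP8AAAAD//wB/wAAAAH//AP+AAAAAf/8A/4AAAAB//wB/AAAAAD//AD8AAAAAH/4AHwAAAAAf/gAfAAAAAA/+AA4AAAAAB/4ADgAAAAAA/AABwAGAAAB8AAPAAcAAADgAB4ABwAAAAAAPgACAAAAAAB+AAAAAAAAAPwAAAAAAAAB/AAAAAAAAAD8AAAAAAAAAPgAAAAAAAA=="/>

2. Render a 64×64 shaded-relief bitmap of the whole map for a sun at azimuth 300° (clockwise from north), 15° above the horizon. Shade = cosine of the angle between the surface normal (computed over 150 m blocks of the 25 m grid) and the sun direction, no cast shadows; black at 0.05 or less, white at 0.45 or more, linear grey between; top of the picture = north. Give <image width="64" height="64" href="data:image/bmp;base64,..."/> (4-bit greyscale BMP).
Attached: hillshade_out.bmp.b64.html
<image width="64" height="64" href="data:image/bmp;base64,Qk12CAAAAAAAAHYAAAAoAAAAQAAAAEAAAAABAAQAAAAAAAAIAAATCwAAEwsAABAAAAAAAAAAAAAAABEREQAiIiIAMzMzAERERABVVVUAZmZmAHd3dwCIiIgAmZmZAKqqqgC7u7sAzMzMAN3d3QDu7u4A////AJmpmHZDIzREVniIiIiHeIiIiZmIiJqruoZERFZ3eIiImaqZhlMzRERWeIiIiId3eIiJmIiIiaqqh1REVmd3iIiaqqmXZURERVZ4iIiIh3d3iImIh3d3iJiHZUVWZmZ3d5qqqph2ZVVVVXiIiIiId3d4iYh2ZmZmZ3dmVVZmZmZ3maqqmYd2ZlVVZ4iIiIh3ZneIiHZlVVREVmZmZnZmZmaZmZqpmId3ZVVniIiIiHZmZ4iIdmVVQyI1Z3d3iId3doiImZmZiId2Zmd4iIiId2VWd4d2ZVVDISRXd3iJmZiHd3eJmZmZiHZmZ3h3eIiHZUVmd2ZVVUIQE1Z3eImaqpl2ZniZmZmYh2Z3iHd4iIh1RFVmZVVVQgATVnd3iaq7qWZVZ4mZmZiHd3iIh3iJmYZURVZmZmUyAAJGZmd4mruqZlVWiImZmYh3iJmIeJmqmHVVZmZmZUIAATVmZneJqqp2VVZ4iIiIiIiJmZiImru6l2ZmZ3d2UgABNFVVZ4maqndlZ4iIiIiIiJqqqYiavMy5h3d3eIdTEAEkVVVWeJmZh2ZniIiIiIiImquqmZq8zMuph3d4h2QhESRFVVVniJmId3iIiIiIiIiJq7uqqqvMzLqHd3iHZTIiNEVVVVZ4iIh3iIiIiIiIiIiau7uqqrzMy5h3d3dlQzNFVVVVVmeIiIiIiIiIiIiId4m7y6qZqrzLqYd2ZlVERFVmZmZmZ3iIiIiIiIiImZh2eKvMupmZq7zLmHZlVENEVmd3dmZnd4iIiIiIiIiaqHZnm8zLmIiZvMy5dlVDMzRWd3d3d3d4iIiIiIh3iJqpdlabzcuph3ir3cqHZUMzNEVnh3d3d3iIiIiIiHd4mqqGVXrN3LmHd5vd25dlREREVWd3d3d3iIiIh3iId3eJqoZEaLzcuYdmis3bmGZVRFVVZ3d3d3eIiIiIeIiHZniZhkNHm8y5hmaKzduXZmVVVVZnd3d3d4iIiZiIiIh2Z4mGQzV5q6l2ZorN24ZmZmZmZmd3d3d3iIiJmZiZmHZniIdTNFeZmHZni97ahlVmZmZmZ3d3d3eIeImqmZmZh2Z3h2QzRXiIdmeL3dp1RVZmZmZnd3d3eIh3iaqpmamYdmd4dkM0V3dmZ4rN2nVEVmZmZmZ3d3eIiHeJqqqZqph2Z3iHZDNGZmVnir3LhlVmZmVVZmd3d4iIZ3mrqpmqmYd3eIh1M0VmVVZ5q8uXZmZmZVVWZ3d3iIhmeKqqmZqZh3iJmYZDNFVVVneaqph3d3ZlVVVmd3d3d2Z4mqqZmZiIiJmql1REVVVWZniZmId3dmVURFZnd3d3VniaqqmZiHd4maqpdVVEVVVVVniZmIiHdlRERWZ3d3dVaJq6qZiHd3eJq7qXZURFZVRFZ5mZmYiHZVRFZnd3dlVnmrupmId2Zmibu6mGVEVVVDRXiZmZmZiHZVVWZ3dmVWeJq6mYh3ZVVom7u5hkRFVUM0aJmZmZmZh2VWZmd2ZVZ4mqqZiHdlREaKvMuXVEVVQzRXiZmZmZmYdmZnd3ZlVmeaqpmId2VDNGirzLhlVVVDNFeIiIiIiZmHd3d3d3ZmZ4mqmIh3dlM0V5rMyoZmZUM0V4iIiIiIiIiIiIiHdmZniZmYh3d3ZDNGebzLl3ZlQzRniIiIiIiIiIiZmYiHd2eImZh2Z3h2VEV4q8uph2VERWiIiIiIiIiIiJmZiId3d3iZh2ZmeIhlVWibzLqHZURFeIiIiIiIiIiJmZiIiIh2eIiHZVV4mYdmZ5q8uphlRFZ4iIiHd3iIiImZiHiIiHZniHZERWeJiHd3ibvLqGVEV4iIiIdmZ3iImamHd3iZhmd3ZTM0Z4iId3eJq7uoZUVniIiJh2VVZ3iaqYZmaZmHZmZUIjRWd3d3d3iau6hlRXiIiJqYZURWeJqphlVpmpdmZUMhI0Vmd2ZmZ4mqqGVWeIiIm7l1QzRnmql2VVmamGZVQhEjRVZmZmZmd5mYdlZ4iIiby5YyI1eJmHVEWJqpdlQyERJEVWZmZmVmeJh2Z4iIiJzcp0ISNXiHZERImqmHVDEAEkVVZmZmZVVniId3iIiInN3JYhEkZ3ZUREiaqphlMQASRWZmd3d2VVZ4h3eIiIic7tuEISRWZVRFWZq6mHVCABJGd3eIiHdlVWeIiIiIiJvv/ZYyNFVURVVZq7uphlMQAkZ3iIiIh2VVVniIiIiIi9/+uFRERERFVmqru6mHUxACNXeIiZiHdlVWeIiIiIiL3/7JZUREMzRWarzMuYdkIQE1Z3iIiIh2VEV4iIiIiJve/sp2VUQyNEVpq8y6mGUxEjRWd4iIiHdURGiIiIiIm97uyodlVDIjRWmau7qYdTIiNFZnd3iIh2REV4iIiIis3u3Kh3ZUMiNFaImquqh1QzNFVmZnd3iHZTNXiIiIibzu7cqIdmVDM0VniImZmHVDNFZmZmZneIhlQ0aIiIiKze/tuoh3ZUMzRmd4iIiHZDI0VmdmZmZ3iHZDRXiIiJrO/+25iHdmVDRGZ3d3d2ZTIiRWd3d3ZneIdlRFeIiIm97//bmId2ZURFZ3d3dmVUMRE1Z3d3d3Z3h3ZVVoiIms3//+yoh3ZlREV3d3d2ZVQhASRnd3d3dmd3dmVXiIibzf//7KmHdlVERXiIh3ZlVCEBJGd3d3d2ZmZmZmeIiKvO///sqXdmVERGeIiId2VUMREkZ3d3d3ZmZmZmZ4iJq87//+ypd2ZUM0Z4"/>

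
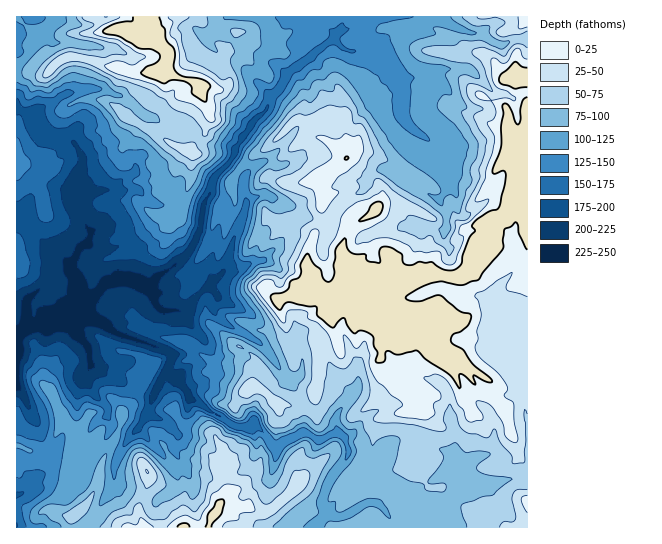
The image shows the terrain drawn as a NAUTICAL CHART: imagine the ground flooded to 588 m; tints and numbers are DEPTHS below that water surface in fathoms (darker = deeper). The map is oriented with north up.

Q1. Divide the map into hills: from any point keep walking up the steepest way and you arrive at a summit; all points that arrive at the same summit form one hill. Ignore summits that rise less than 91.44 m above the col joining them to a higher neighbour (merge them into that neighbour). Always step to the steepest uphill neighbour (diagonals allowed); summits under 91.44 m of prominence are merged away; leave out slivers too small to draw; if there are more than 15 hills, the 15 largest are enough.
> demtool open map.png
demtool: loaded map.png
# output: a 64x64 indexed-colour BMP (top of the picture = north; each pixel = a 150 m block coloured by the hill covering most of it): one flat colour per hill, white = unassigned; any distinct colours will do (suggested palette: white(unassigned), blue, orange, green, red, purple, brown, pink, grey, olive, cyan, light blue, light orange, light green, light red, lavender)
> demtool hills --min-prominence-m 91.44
<image width="64" height="64" href="data:image/bmp;base64,Qk12CAAAAAAAAHYAAAAoAAAAQAAAAEAAAAABAAQAAAAAAAAIAAATCwAAEwsAABAAAAAAAAAA////ALR3HwAOf/8ALKAsACgn1gC9Z5QAS1aMAMJ34wB/f38AIr28AM++FwDox64AeLv/AIrfmACWmP8A1bDFADMzMzMzMzMzMzMzMzMzMzMzMzMREREREREREUREREREMzMzMzMzMzMzMzMzMzMzMzMzMzERERERERERREREREQzMzMzMzMzMzMzMzMzMzMzMzMzMRERERERERFERERERDMzMzMzMzMzMzMzMzMzMzMzMzMREREREREREUREREREEzMzMzMzMzMzMzMzMzMzMzMzMzERERERERERFEREREQRMzMzMzMzMzMzMzMzMzMzMzMzMREREREREREURBRERBETMzMzMzMzMzMzMzMzMzMzMzMzEREREREREREREREREREzMzMzMzMzMzMzMzMzMzMzMzMRERERERERERERERERERMzMzMzMzMzMzMzMzMzMzMzMzEREREREREREREREREREzMzMzMzMzMzMzMzMzMzMzMzMRERERERERERERERERETMzMzMzMxETMzMzMzMxMzMzMxEREREREREREREREREREzMzMzMxERMzMzMzMxERMxEzERERERERERERERERERETMzMzERERMzMzMzMxEREREREREREREREREREREREREREzMzERERERMzMxERERERERERERERERERERERERERERERMzEREREREzMREREREREREREREREREREREREREREREREzMRERERERMRERERERERERERERERERERERERERERERETMRERERERERERERERERERERERERERERERERERERERERMRERERERERERERERERERERERERERERERERERERERERERERERERERERERERERERERERERERERERERERERERERERERERERERERERERERERERERERERERERERERERERERERERERERERERERERERERERERERERERERERERERERERERERERERERERERERERERERERERERERERERERERERERERERERERERERERERERERERERERERERERERERERERERERERERERERERERERERERERERERERERERERERERERERERERERERERERERERERERERERERERERERERERERERERERERERERERERERERERERERERERERERERERERERERERERERERERERERERERERERERERERERERERERERERERERERERERERERERERERERERERERERERERERERERERERERERERERERERERERERERERERERERERERERERERERERERERERERERERERERERERERERERERERERERERERERERERERERERERERERERIRERERERERERERERERERERERERERERERERERERERESIiERERERERERERERERERERERERERERERERERERERERIiIhEREREREREREREREREREREREREREREREREREREREiIiIhERERERERERERERERERERERERERERERERERERESIiIiIREREREREREREREREREREREREREREREREREiIiIiIiIhERERERERERERERERERERERERERERERERESIiIiIiIiIRERERERERERERERERERERERERERERERERIiIiIiIiIhEREREREREREREREREREREREREREREREREiIiIiIiIiEREREREREREREREREREREREREREREREREiIiIiIiIiIRERERERERERERERERERERERERERERERESIiIiIiIiIiERERERERERERERERERERERERERERERESIiIiIiIiIiIRERERERERERERERERERERERERERERERIiIiIiIiIiIhEREREREREREREREREREREREREREREREiIiIiIiIiIiIRERERERERERERERERERERERERERERERIiIiIiIiIiIhEREREREREREREREREREREREREREREREiIiIiIiIiIiIRERERERERERERERERERERERERERERESIiIiIiIiIiIiERERERERERERERERERERERERERERERIiIiIiIiIiIiIRERERERERERERERERERERERERERESIiIiIiIiIiIiIiERERERERERERERERERERERERERIiIiIiIiIiIiIiIiIhERERERERERERERERERERERERIiIiIiIiIiIiIiIiIiEREREREREREREREREREREREREiIiIiIiIiIiIiIiIiIhERERERERERERERERERERERIiIiIiIiIiIiIiIiIiIiIREREREREREREREREREREREiIiIiIiIiIiIiIiIiIiIiERERERERERERERERERERESIiIiIiIiIiIiIiIiIiIiIRERERERERERERERERERERIiIiIiIiIiIiIiIiIiIiIiEREREREREREREREREREREiIiIiIiIiIiIiIiIiIiIiIhERERERERERERERERERESIiIiIiIiIiIiIiIiIiIiIiIRERERERERERERERERERIiIiIiIiIiIiIiIiIiIiIiIiEREREREREREREREREREiIiIiIiIiIiIiIiIiIiIiIiIhERERERERERERERERESIiIiIiIiIiIiIiIiIiIiIiIiIhERERERERERERERERIiIiIiIiIiIiIiIiIiIiIiIiIiIREREREREREREVVVUiIiIiIiIiIiIiIiIiIiIiIiIiIiEREREREREVVVVVVSIiIiIiIiIiIiIiIiIiIiIiIiIiIRERERERFVVVVVVV"/>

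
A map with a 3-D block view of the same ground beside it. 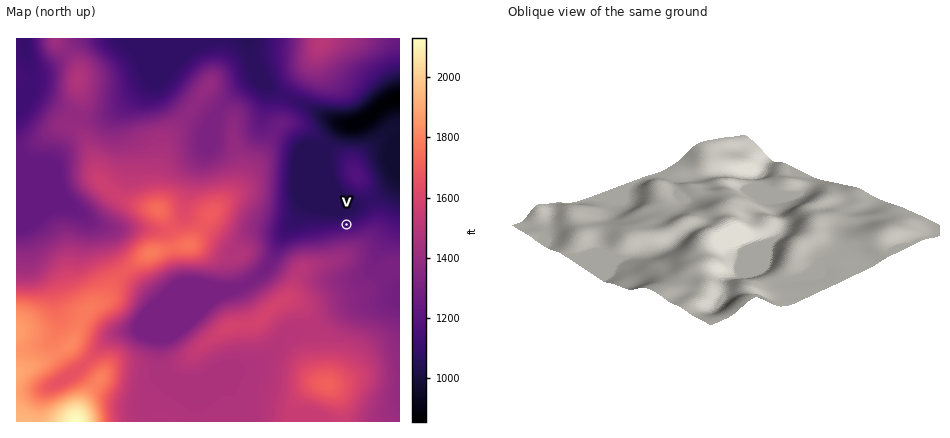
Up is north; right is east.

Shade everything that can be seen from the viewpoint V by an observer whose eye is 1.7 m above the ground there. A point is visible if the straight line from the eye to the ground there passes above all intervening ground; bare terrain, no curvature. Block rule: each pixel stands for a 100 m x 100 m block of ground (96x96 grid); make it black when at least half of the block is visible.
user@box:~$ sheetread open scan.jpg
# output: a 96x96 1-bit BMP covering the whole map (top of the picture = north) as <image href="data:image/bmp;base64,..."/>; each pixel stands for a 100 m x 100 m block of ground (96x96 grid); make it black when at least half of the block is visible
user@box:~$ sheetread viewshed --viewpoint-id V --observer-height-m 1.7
<image width="96" height="96" href="data:image/bmp;base64,Qk2+BAAAAAAAAD4AAAAoAAAAYAAAAGAAAAABAAEAAAAAAIAEAAATCwAAEwsAAAIAAAAAAAAA////AAAAAAAAAAAAAAAAAAAAAAAAAAAAAAAAAAAAAAAAAAAAAAAAAAAAAAAAAAAAAAAAAAAAAAAAAAAAAAAAAAAAAAAAAAAAAAAAAAAAAAAAAAAAAAAAAAAAAAAAAAAAAAAAAAAAAAAAAAAAAAAAAAAAAAAAAAAAAAAAAAAAAAAAAAAAAAAAAAAAAAAAAAAAAAAAAAAAAAAAAAAAAAAAAAAAAAAAAAAAAAAAAAAAAAAAAAAAAAAAAAAAAAAAAAAAAAAAAAAAAAAAAAAAAAAAAAAAAAAAAAAAAAAAAAAAAAAAAAAAAAAAAAAAAAAAAAAAAAAAAAAAAAAAAAAAAAAAAAAAAAAAAAAAAAAAAAAAAAAAAAAAAAAAAAAAAAAAAAAAAAAAAAAAAAAAAAAAAAAAAAAAAAAAAAAAAAAAAAAAAAAAAAAAAAAAAAAAAAAAAAAAAAAAAAAAAAAAAAAAAAAAAAAAAAAAAAAAAAAAAAAAAAAAAAAAAAAAAAAAAAAAAAAAAAAAAAAAAAAAAAAAAAAAAAAAAAAAAAAAAAAAAAAAAAAAAAAAAAAAAAAAAAAAAAAAAAAAAAAAAAAAAAAAAAAAAAAAAAAAAAAAAAAAAAAAAAAAAAAAAAAAAAAAAAAAAAAAAAAAYAAAAAAAAAAAAAAAeAAAAAAAAAAAAAMAfADwAAAAAAAAAAfAfwH4AAAAAAAAAAfgfwH8AAAAAAAAAA/4f4H+AAAAAAAAAAf//8H/4AAAAAAAAAf//8AB8AAAAAAAAAD//+AB/AAAAAAAAAB///B//gAAAAAAAAA//////wAAAAAAAAA//////4AAAAAAAAA//////4AAAAAAAAAf/////4AAAAAAAAAf/////8AAAAAAAAAP/////8AAAAAAAAAH/////8AAAAAAAAAD/////8AAAAAAAAAA/////4AAAAAAAAAAf////4AAAAAAAAAAH////wAAAAAAAAAAD////gAAAAAAAAAAD///+AAAAAAAAAAAB///4AAAAAAAAAAAB///AAAAAAAAAAAAB///AAAAAAAAAAAAA///AAAAAAAAAAAAA///AAAAAAAAAAAAAf/+AAAAAAAAAAAAAf/+AAAAAAAAAAAAAP/8AAAAAAAAAAAAAP/8AAAAAAAAAAAAAP/4AAAAAAAAAAAAAH/wAAAAAAAAAAAAAH/gAAAAAAAAAAAAAD/AAAAAAAAAAAAAAAcAAAAAAAAAAAAAAAAAAAAAAAAAAAAAAAAAAAAAAAAAAAAAAAB8AAAAAAAAAAAAAAD/AAAAAAAAAAAAAAH/wAAAAAAAAAAAAAP/4AAAAAAAAAAAAAf/8AAAAAAAAAAAAAf/8AAAAAAAAAAAAA//8AAAAAAAAAAAAB//8AAAAAAAAAAAAB//+AAAAAAAAAAAAAf/+AAAAAAAAAAAAAH/+AAAAAAAAAAAAAD//AAAAAAAAAAAAAB//gAAAAAAAAAAAAA//wAAAAAAAAAAAAA//4AAAAAAAAAAAAAP/4AAAAAAAAAAAAAD/8AAAAAAAAAAAAAAAAA="/>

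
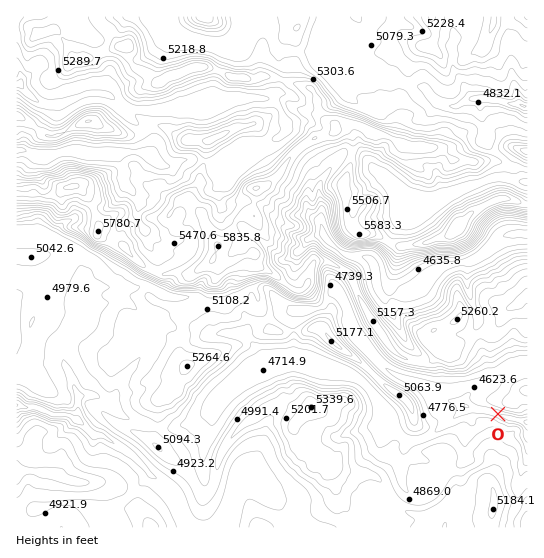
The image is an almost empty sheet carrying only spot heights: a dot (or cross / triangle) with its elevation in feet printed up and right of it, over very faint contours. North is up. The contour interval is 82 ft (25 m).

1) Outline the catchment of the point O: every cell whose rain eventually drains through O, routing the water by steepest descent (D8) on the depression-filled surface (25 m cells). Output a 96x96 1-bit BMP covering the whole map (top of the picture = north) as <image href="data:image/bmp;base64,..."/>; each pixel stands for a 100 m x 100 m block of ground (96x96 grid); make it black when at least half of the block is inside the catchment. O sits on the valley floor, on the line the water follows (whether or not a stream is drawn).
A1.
<image width="96" height="96" href="data:image/bmp;base64,Qk2+BAAAAAAAAD4AAAAoAAAAYAAAAGAAAAABAAEAAAAAAIAEAAATCwAAEwsAAAIAAAAAAAAA////AAAAAAAAAAAAAAAAAAAAAAAAAAAAAAAAAAAAAAAAAAAAAAAAAAAfgAAAAAAAAAAAAAD//4AAAAAAAAAAAAH//8AAAAAAAAAAAAP//8AAAAAAEAAAAAP//8AAAAAAOAAAAAf//4AAAAAAeAAAAAf//4AAAAAAeAAAAB///4AAAAAA/AAAA////4AAAAAB/AAAH////8AAAAAD/AAAP////4AAAAAP/AAAf////4AAAAAf/gAB/////4AAAAA//gAD/////4AAAAA//wAH/////4AAAAA//4AH/////4AAAAA//8AP/////4AAAAA//+AP/////4AAAAA///gH/////8AAAAA///wH/////8AAAAA///8P/////8AAAAAf//////////AAAAAP//////////wAAAAH//////////4AAAAD//////////4AAAAD//////////4AAAAB//////////4AAAAA//////////4AAAAA//////////4AAAAB///////D//4AAAAB//////8B//4AAAAB//////4Af/4AAAAB//////wAH/4AAAAB//////gAB/4AAAAB//////AAAf8AAAAB//////AAAD8AAAAB/////+AAAB8AAAAB/////8AAAB8AAAAA/////8AAAA8AAAAAf////4AAAAYAAAAAH////4AAAAAAAAAAD////wAAAAAAAAAAD////wAAAAAAAAAAD//j/gAAAAAAAAAAB//B/gAAAAAAAAAAA/8B/AAAAAAAAAAAA/4B+AAAAAAAAAAAA/gA4AAAAAAAAAAAAHgAAAAAAAAAAAAAAAAAAAAAAAAAAAAAAAAAAAAAAAAAAAAAAAAAAAAAAAAAAAAAAAAAAAAAAAAAAAAAAAAAAAAAAAAAAAAAAAAAAAAAAAAAAAAAAAAAAAAAAAAAAAAAAAAAAAAAAAAAAAAAAAAAAAAAAAAAAAAAAAAAAAAAAAAAAAAAAAAAAAAAAAAAAAAAAAAAAAAAAAAAAAAAAAAAAAAAAAAAAAAAAAAAAAAAAAAAAAAAAAAAAAAAAAAAAAAAAAAAAAAAAAAAAAAAAAAAAAAAAAAAAAAAAAAAAAAAAAAAAAAAAAAAAAAAAAAAAAAAAAAAAAAAAAAAAAAAAAAAAAAAAAAAAAAAAAAAAAAAAAAAAAAAAAAAAAAAAAAAAAAAAAAAAAAAAAAAAAAAAAAAAAAAAAAAAAAAAAAAAAAAAAAAAAAAAAAAAAAAAAAAAAAAAAAAAAAAAAAAAAAAAAAAAAAAAAAAAAAAAAAAAAAAAAAAAAAAAAAAAAAAAAAAAAAAAAAAAAAAAAAAAAAAAAAAAAAAAAAAAAAAAAAAAAAAAAAAAAAAAAAAAAAAAAAAAAAAAAAAAAAAAAAAAAAAAAAAAAAAAAAAAAAAAAAAAAAAAAAAAAAAAAAAAAAAAAAAAAAAAAAAAAAAAAAAAAAAAAAAAAAAAAAAAAAAAAAAAAAAAAAAAAAAAAAAAAAAAAAAAAAAAAAAAAAAAAAAAAAAAAAAAAAAAAA="/>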